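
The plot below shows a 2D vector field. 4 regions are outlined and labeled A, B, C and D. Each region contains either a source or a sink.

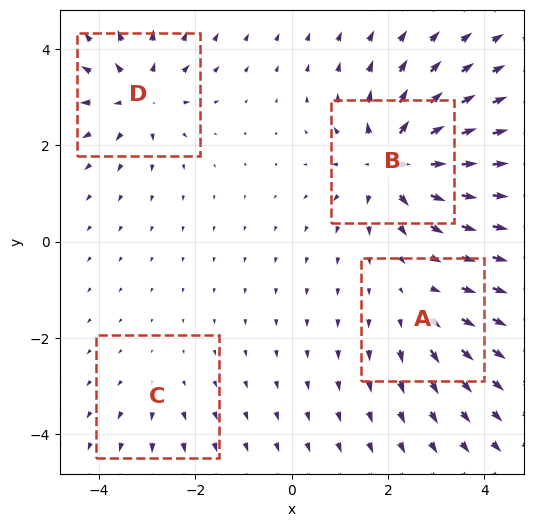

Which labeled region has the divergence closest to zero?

C

Divergence at each region's feature centre — A: about +4, B: about +8, C: about +2, D: about +6. Region C is closest to zero.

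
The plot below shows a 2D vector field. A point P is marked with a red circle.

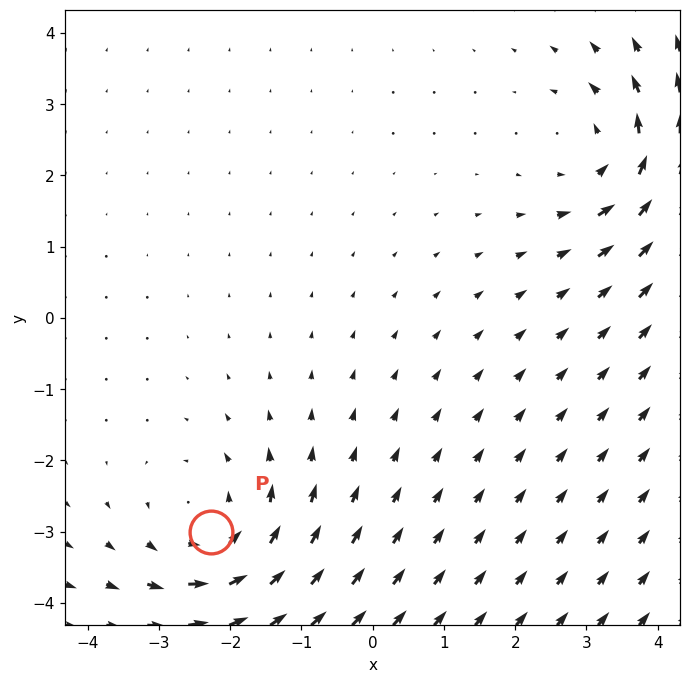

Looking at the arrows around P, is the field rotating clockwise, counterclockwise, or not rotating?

counterclockwise

Near P at (-2.3, -3.0) the arrows circulate counterclockwise. The curl (z-component) there is about +3; positive curl means counterclockwise rotation.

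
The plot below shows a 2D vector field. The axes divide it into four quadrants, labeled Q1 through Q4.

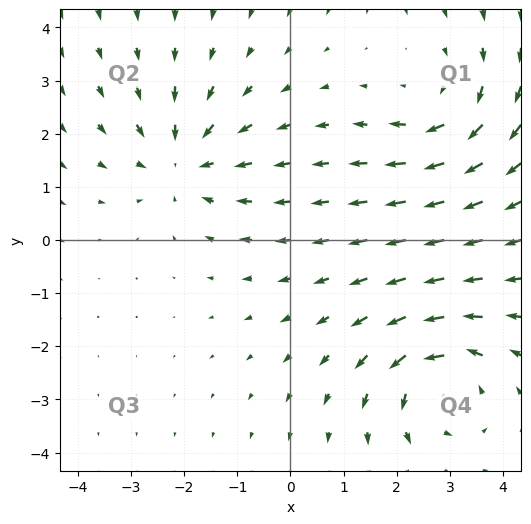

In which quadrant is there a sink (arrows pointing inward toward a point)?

Q2

The sink sits at approximately (-2.0, 1.5), which lies in quadrant Q2. The divergence there is about -3, negative as expected for a sink.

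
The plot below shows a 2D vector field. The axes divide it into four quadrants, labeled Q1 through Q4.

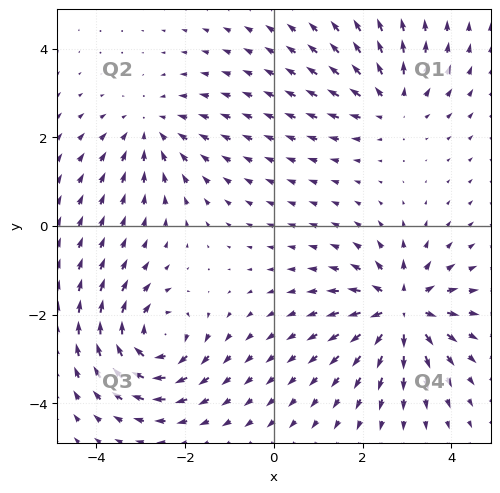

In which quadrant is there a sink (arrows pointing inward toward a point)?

Q2

The sink sits at approximately (-2.8, 2.2), which lies in quadrant Q2. The divergence there is about -3, negative as expected for a sink.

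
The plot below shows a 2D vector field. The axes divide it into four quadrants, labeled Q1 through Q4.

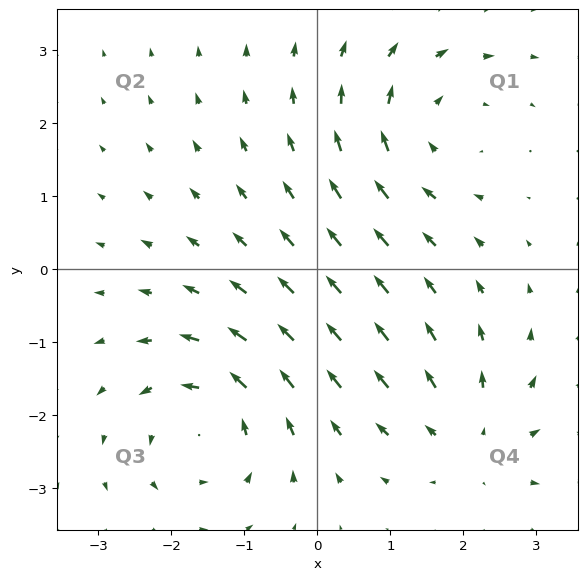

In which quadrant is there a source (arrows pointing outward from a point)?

The source sits at approximately (2.1, -2.3), which lies in quadrant Q4. The divergence there is about +3, positive as expected for a source.

Q4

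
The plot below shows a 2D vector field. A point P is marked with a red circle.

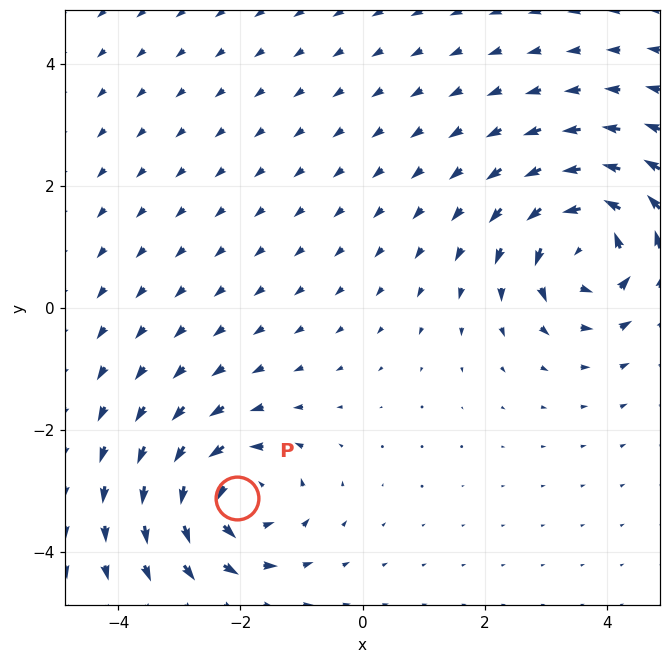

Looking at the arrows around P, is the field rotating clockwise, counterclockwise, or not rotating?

Near P at (-2.1, -3.1) the arrows circulate counterclockwise. The curl (z-component) there is about +5; positive curl means counterclockwise rotation.

counterclockwise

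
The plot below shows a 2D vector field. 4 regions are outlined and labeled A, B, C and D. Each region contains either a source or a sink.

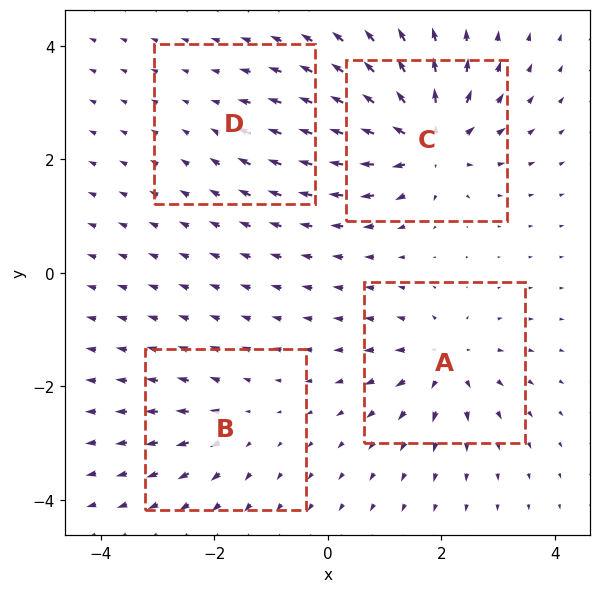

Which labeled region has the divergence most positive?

C

Divergence at each region's feature centre — A: about +6, B: about +4, C: about +9, D: about -2. Region C is most positive.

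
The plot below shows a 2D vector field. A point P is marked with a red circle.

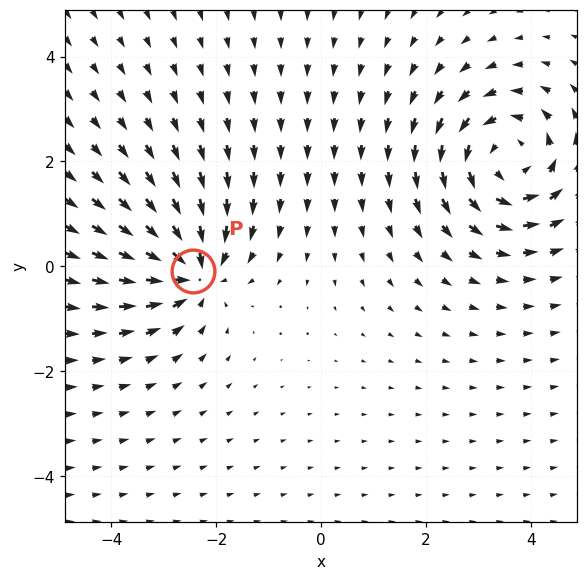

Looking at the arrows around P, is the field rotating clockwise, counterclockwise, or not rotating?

not rotating

Near P at (-2.5, -0.1) the arrows show no circulation. The curl there is ≈0.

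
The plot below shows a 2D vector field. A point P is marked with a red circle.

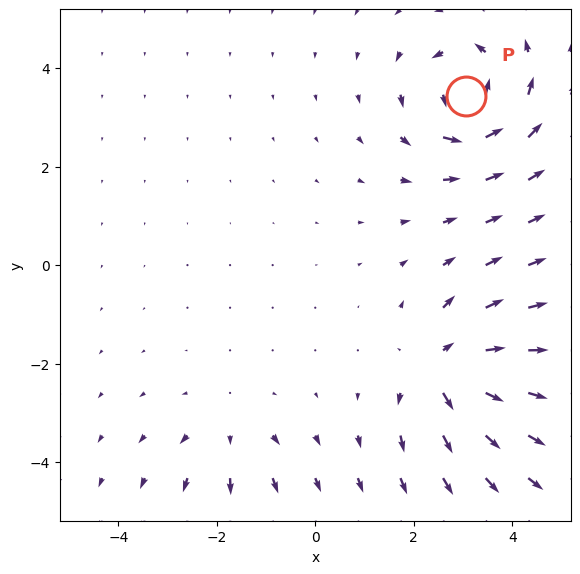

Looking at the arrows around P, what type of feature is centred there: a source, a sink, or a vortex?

At P (3.1, 3.4) the arrows circulate counterclockwise. Divergence ≈0, curl about +7 — near-zero divergence with nonzero curl is a vortex.

vortex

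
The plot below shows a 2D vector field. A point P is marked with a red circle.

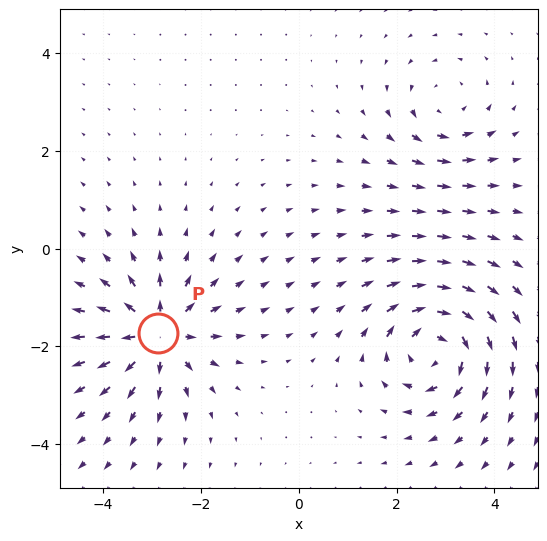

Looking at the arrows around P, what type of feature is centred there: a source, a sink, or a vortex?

At P (-2.9, -1.7) the arrows spread outward. Divergence about +6, curl ≈0 — positive divergence with near-zero curl is a source.

source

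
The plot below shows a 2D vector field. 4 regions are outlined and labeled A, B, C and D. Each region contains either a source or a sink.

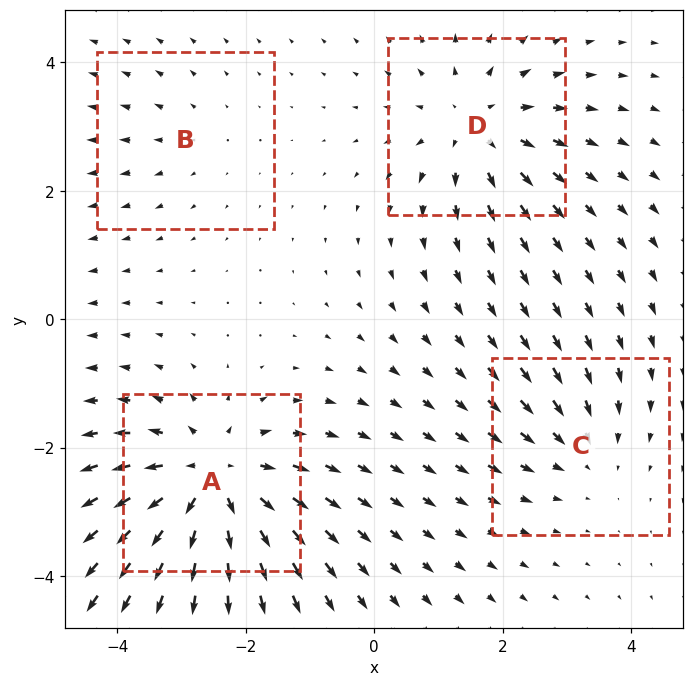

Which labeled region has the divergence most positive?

Divergence at each region's feature centre — A: about +6, B: about +2, C: about -3, D: about +4. Region A is most positive.

A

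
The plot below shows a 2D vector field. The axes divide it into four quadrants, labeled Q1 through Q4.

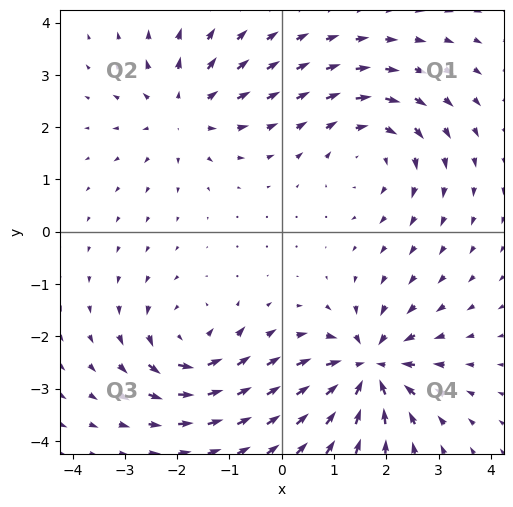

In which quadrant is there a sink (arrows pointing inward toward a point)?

Q4

The sink sits at approximately (1.7, -2.6), which lies in quadrant Q4. The divergence there is about -7, negative as expected for a sink.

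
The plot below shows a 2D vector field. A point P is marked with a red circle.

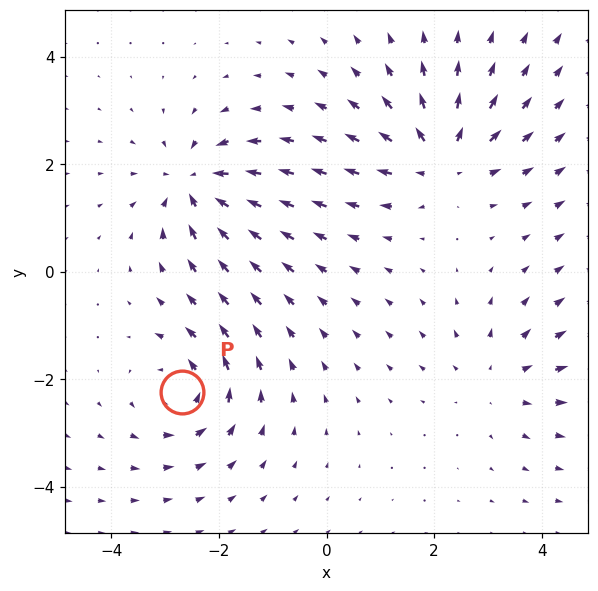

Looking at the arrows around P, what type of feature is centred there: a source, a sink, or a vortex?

vortex

At P (-2.7, -2.2) the arrows circulate counterclockwise. Divergence ≈0, curl about +4 — near-zero divergence with nonzero curl is a vortex.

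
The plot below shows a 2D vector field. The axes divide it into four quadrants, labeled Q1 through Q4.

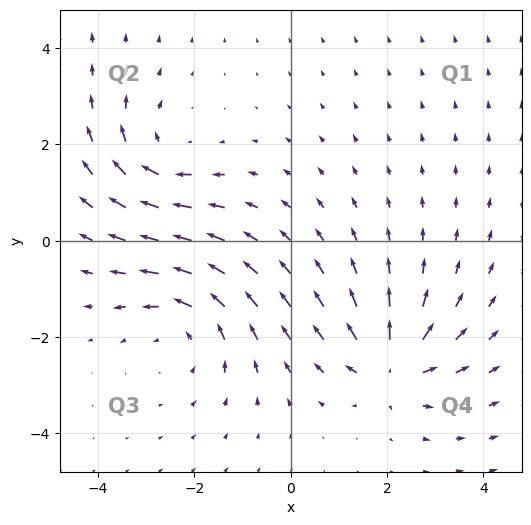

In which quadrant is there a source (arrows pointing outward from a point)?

Q4

The source sits at approximately (2.1, -2.6), which lies in quadrant Q4. The divergence there is about +5, positive as expected for a source.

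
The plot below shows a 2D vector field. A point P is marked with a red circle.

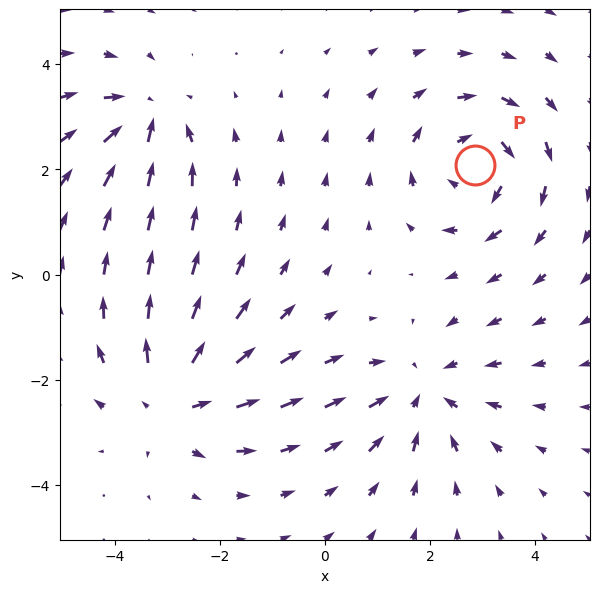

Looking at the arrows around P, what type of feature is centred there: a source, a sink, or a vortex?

At P (2.9, 2.1) the arrows circulate clockwise. Divergence ≈0, curl about -4 — near-zero divergence with nonzero curl is a vortex.

vortex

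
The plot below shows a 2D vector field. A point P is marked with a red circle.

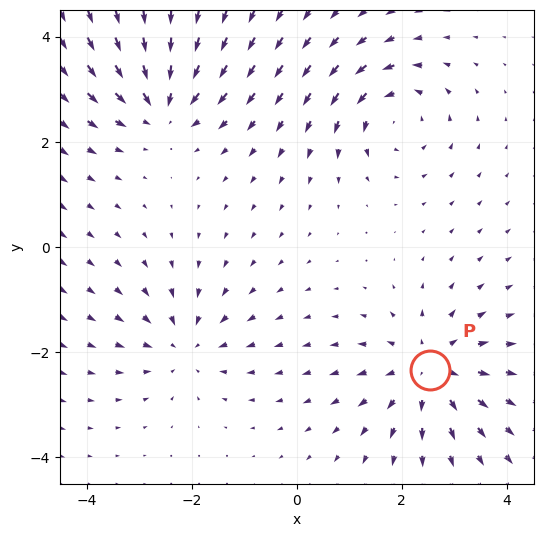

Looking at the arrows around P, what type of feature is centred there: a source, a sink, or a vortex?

source

At P (2.5, -2.3) the arrows spread outward. Divergence about +4, curl ≈0 — positive divergence with near-zero curl is a source.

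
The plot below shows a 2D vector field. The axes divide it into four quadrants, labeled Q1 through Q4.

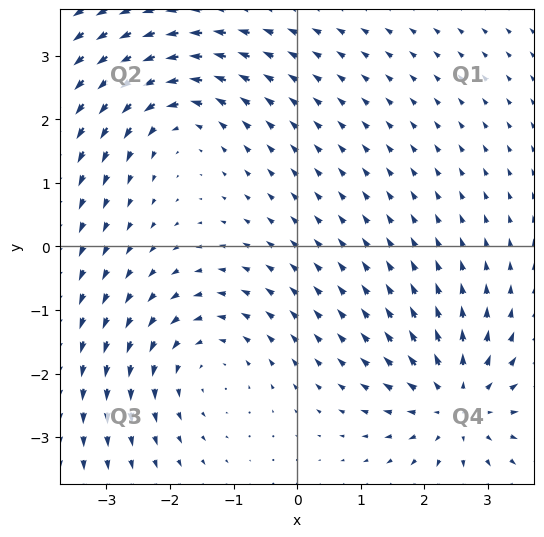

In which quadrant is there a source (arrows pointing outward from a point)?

The source sits at approximately (2.5, -2.5), which lies in quadrant Q4. The divergence there is about +4, positive as expected for a source.

Q4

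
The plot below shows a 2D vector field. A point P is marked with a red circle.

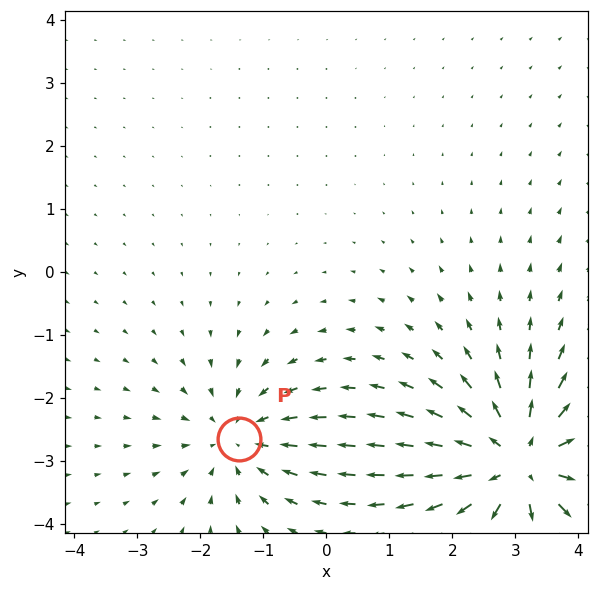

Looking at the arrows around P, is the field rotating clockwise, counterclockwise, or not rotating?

not rotating

Near P at (-1.4, -2.6) the arrows show no circulation. The curl there is ≈0.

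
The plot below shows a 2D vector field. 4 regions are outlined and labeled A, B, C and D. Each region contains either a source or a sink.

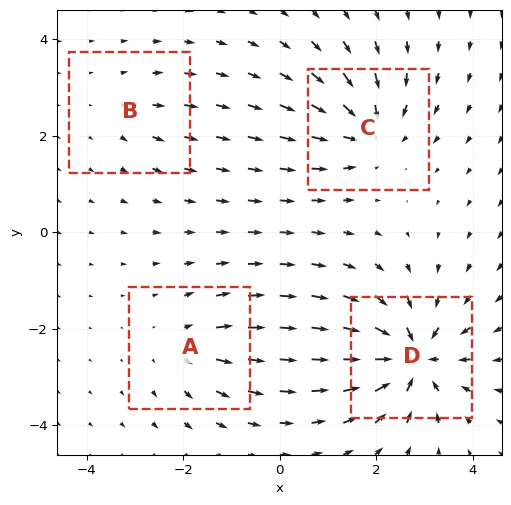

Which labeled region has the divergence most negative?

Divergence at each region's feature centre — A: about +4, B: about +2, C: about -6, D: about -8. Region D is most negative.

D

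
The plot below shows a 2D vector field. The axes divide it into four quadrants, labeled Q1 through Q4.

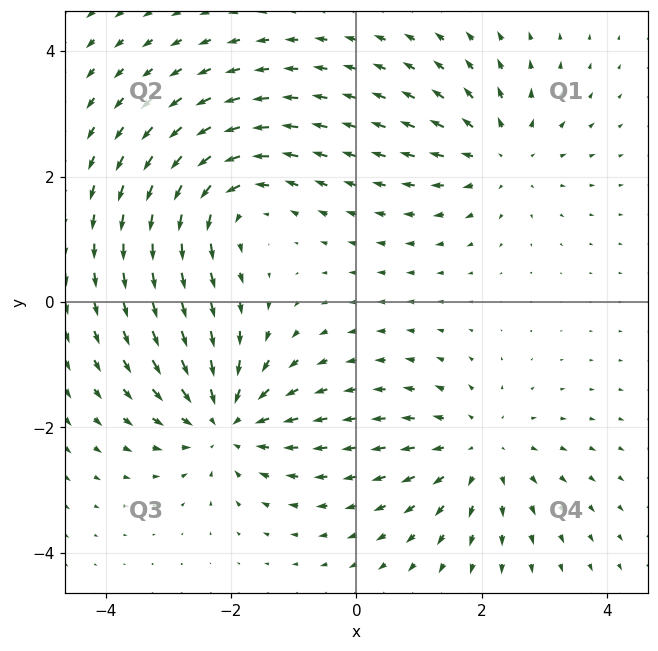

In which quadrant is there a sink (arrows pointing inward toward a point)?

Q3

The sink sits at approximately (-2.1, -1.9), which lies in quadrant Q3. The divergence there is about -4, negative as expected for a sink.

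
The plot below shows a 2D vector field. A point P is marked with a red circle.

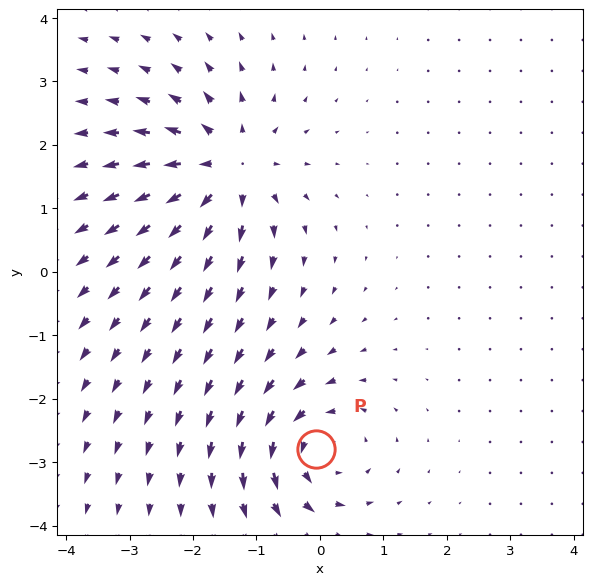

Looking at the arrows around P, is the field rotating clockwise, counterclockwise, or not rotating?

Near P at (-0.1, -2.8) the arrows circulate counterclockwise. The curl (z-component) there is about +5; positive curl means counterclockwise rotation.

counterclockwise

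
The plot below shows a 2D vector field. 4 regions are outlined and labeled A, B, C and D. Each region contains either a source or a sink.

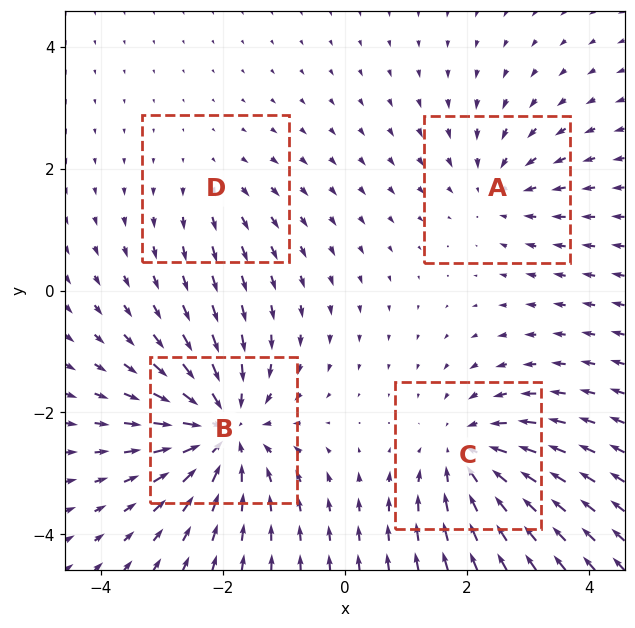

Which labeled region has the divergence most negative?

B

Divergence at each region's feature centre — A: about -3, B: about -7, C: about -5, D: about +2. Region B is most negative.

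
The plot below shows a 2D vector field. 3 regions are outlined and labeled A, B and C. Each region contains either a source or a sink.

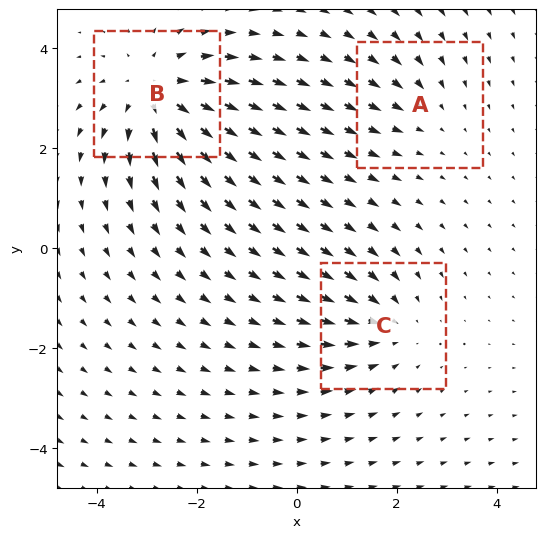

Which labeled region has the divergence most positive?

B

Divergence at each region's feature centre — A: about -2, B: about +4, C: about -3. Region B is most positive.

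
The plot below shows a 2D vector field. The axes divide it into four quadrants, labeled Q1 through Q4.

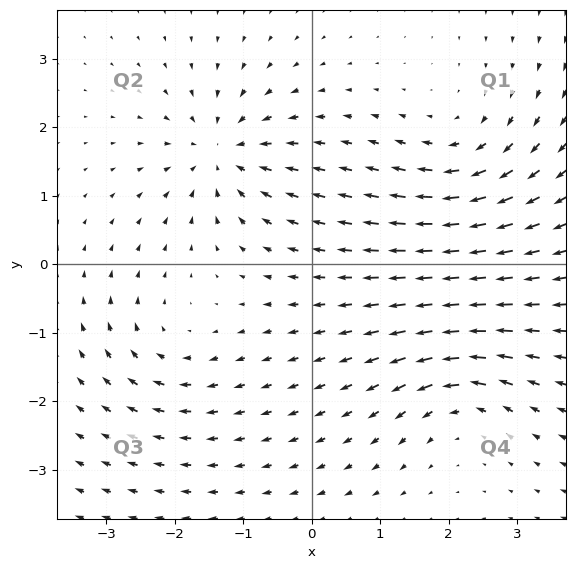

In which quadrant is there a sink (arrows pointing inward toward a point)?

Q2

The sink sits at approximately (-1.3, 1.6), which lies in quadrant Q2. The divergence there is about -5, negative as expected for a sink.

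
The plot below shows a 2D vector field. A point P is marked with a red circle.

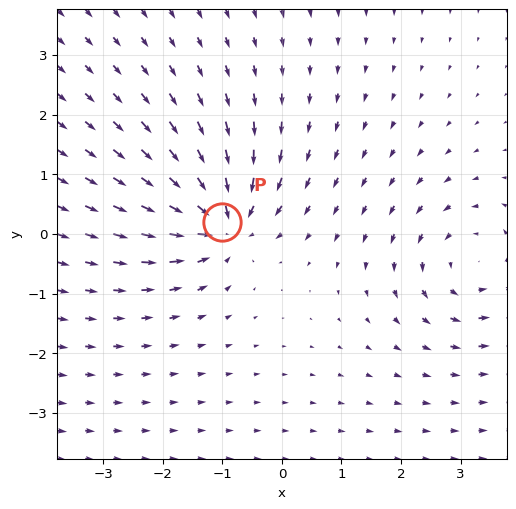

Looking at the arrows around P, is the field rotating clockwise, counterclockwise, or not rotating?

not rotating

Near P at (-1.0, 0.2) the arrows show no circulation. The curl there is ≈0.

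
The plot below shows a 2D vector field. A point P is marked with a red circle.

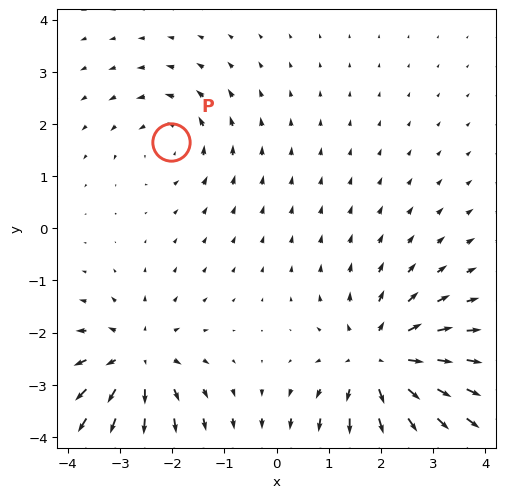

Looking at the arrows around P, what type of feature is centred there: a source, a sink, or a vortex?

At P (-2.0, 1.6) the arrows circulate counterclockwise. Divergence ≈0, curl about +3 — near-zero divergence with nonzero curl is a vortex.

vortex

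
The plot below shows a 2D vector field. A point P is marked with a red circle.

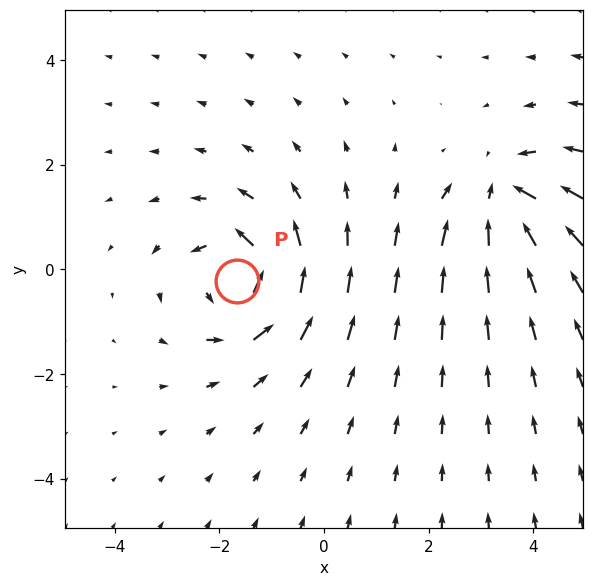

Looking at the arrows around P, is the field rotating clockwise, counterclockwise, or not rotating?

counterclockwise

Near P at (-1.7, -0.2) the arrows circulate counterclockwise. The curl (z-component) there is about +6; positive curl means counterclockwise rotation.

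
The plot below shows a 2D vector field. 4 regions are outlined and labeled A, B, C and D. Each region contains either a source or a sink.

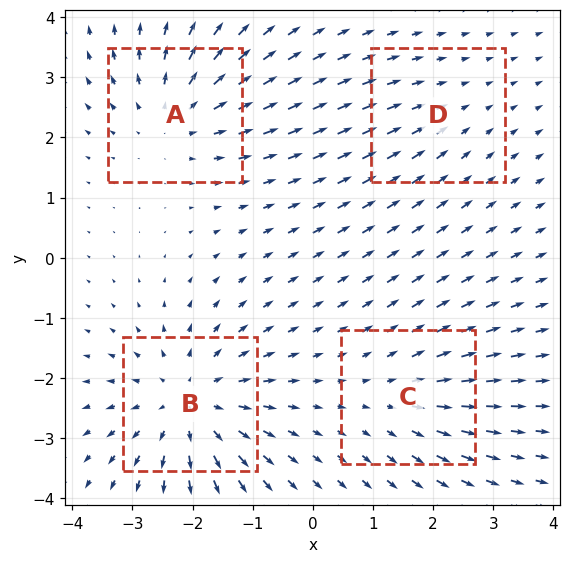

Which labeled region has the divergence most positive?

B

Divergence at each region's feature centre — A: about +4, B: about +6, C: about +3, D: about -2. Region B is most positive.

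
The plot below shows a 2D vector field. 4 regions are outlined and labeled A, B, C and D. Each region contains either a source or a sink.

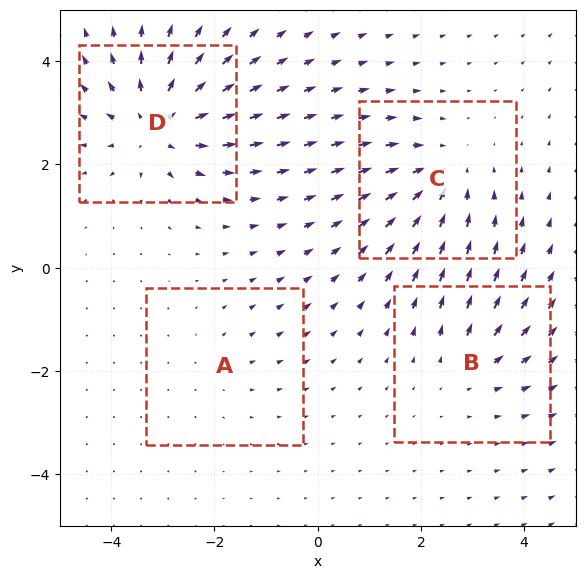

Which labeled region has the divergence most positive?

Divergence at each region's feature centre — A: about +2, B: about +3, C: about -4, D: about +6. Region D is most positive.

D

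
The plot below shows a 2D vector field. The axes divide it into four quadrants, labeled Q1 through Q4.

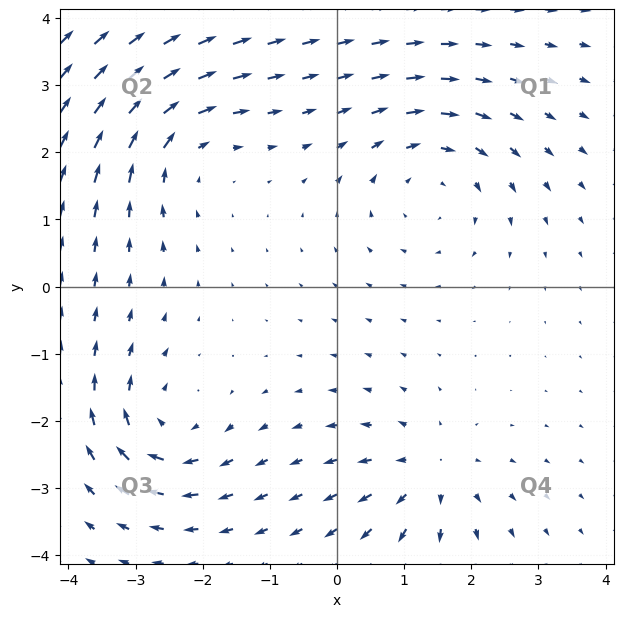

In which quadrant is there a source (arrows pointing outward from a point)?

The source sits at approximately (1.4, -2.8), which lies in quadrant Q4. The divergence there is about +4, positive as expected for a source.

Q4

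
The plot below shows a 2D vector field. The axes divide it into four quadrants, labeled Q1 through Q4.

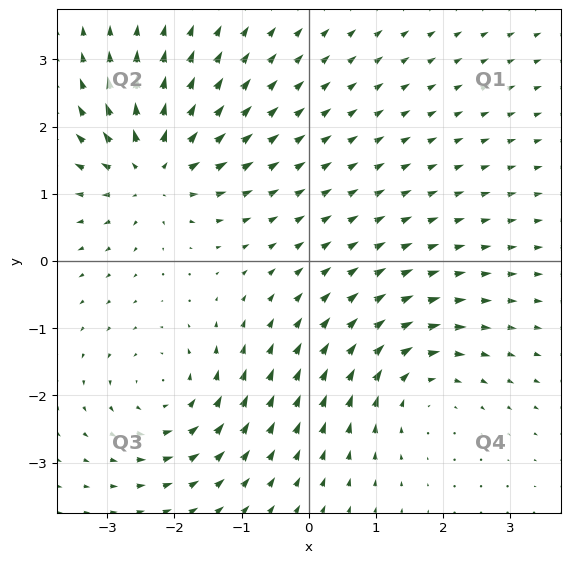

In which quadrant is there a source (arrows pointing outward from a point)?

Q2

The source sits at approximately (-2.3, 1.3), which lies in quadrant Q2. The divergence there is about +6, positive as expected for a source.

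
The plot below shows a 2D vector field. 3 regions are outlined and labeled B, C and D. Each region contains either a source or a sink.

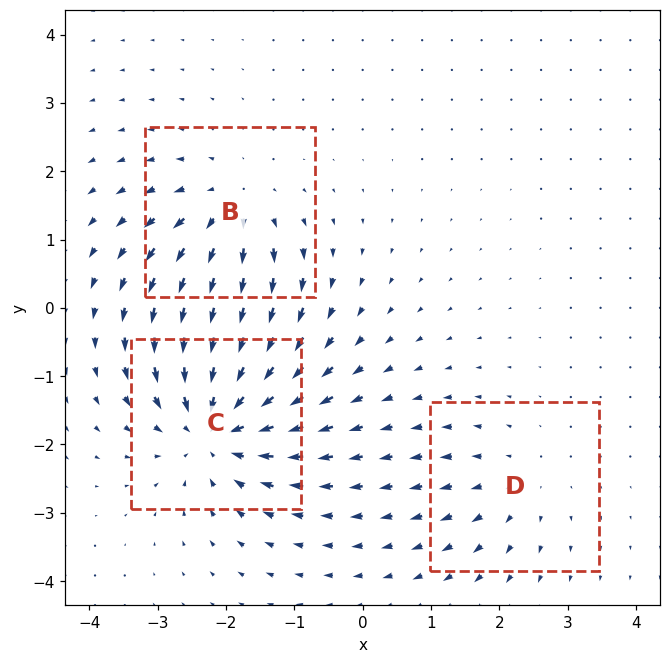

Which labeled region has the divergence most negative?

C

Divergence at each region's feature centre — B: about +3, C: about -5, D: about +2. Region C is most negative.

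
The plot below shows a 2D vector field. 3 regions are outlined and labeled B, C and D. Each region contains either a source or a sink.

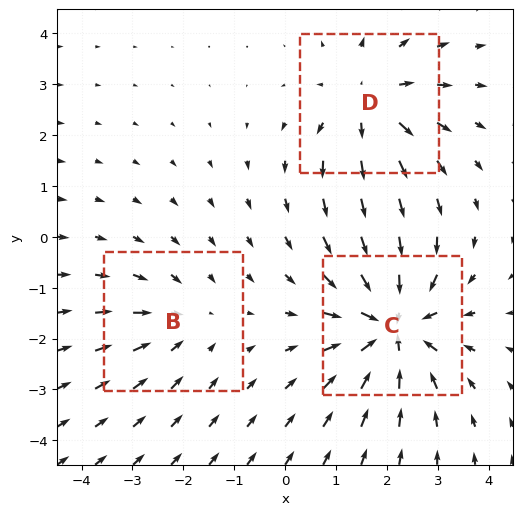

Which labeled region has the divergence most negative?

C

Divergence at each region's feature centre — B: about -2, C: about -5, D: about +3. Region C is most negative.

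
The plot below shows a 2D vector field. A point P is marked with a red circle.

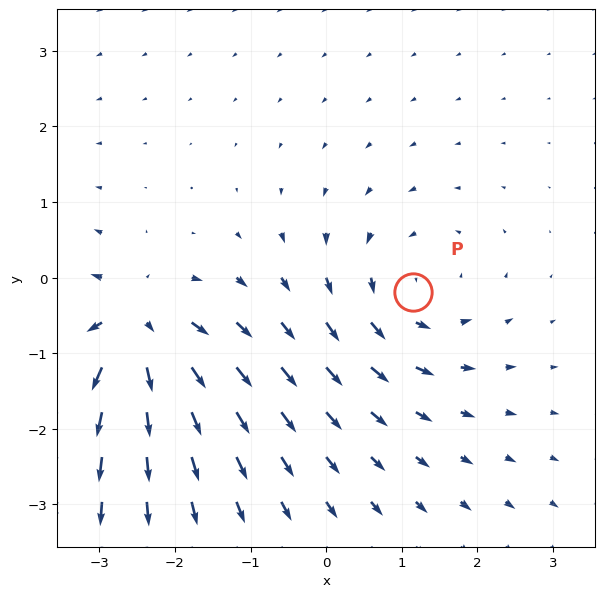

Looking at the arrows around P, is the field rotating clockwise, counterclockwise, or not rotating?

counterclockwise

Near P at (1.1, -0.2) the arrows circulate counterclockwise. The curl (z-component) there is about +3; positive curl means counterclockwise rotation.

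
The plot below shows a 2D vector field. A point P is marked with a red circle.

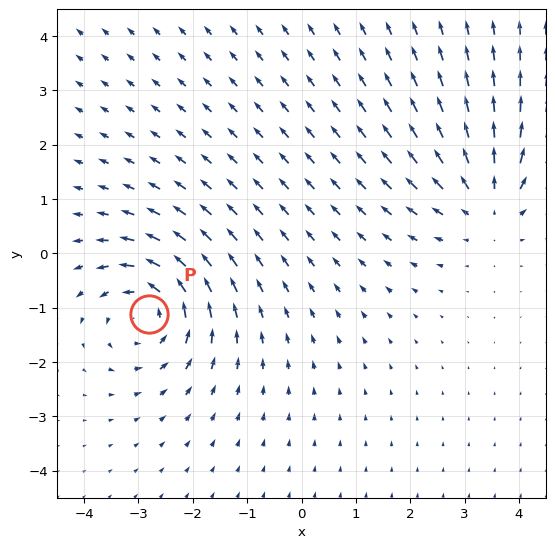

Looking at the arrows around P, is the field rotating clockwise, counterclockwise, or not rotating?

Near P at (-2.8, -1.1) the arrows circulate counterclockwise. The curl (z-component) there is about +5; positive curl means counterclockwise rotation.

counterclockwise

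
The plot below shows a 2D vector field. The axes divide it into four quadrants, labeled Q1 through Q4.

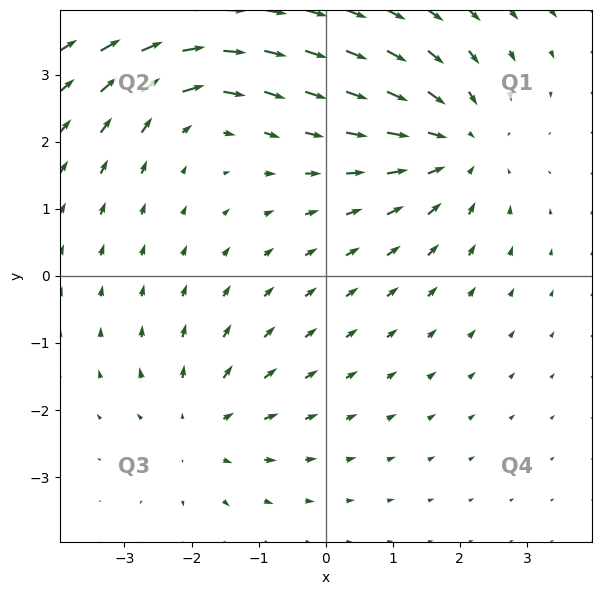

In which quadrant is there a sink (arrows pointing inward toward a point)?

The sink sits at approximately (2.0, 1.9), which lies in quadrant Q1. The divergence there is about -4, negative as expected for a sink.

Q1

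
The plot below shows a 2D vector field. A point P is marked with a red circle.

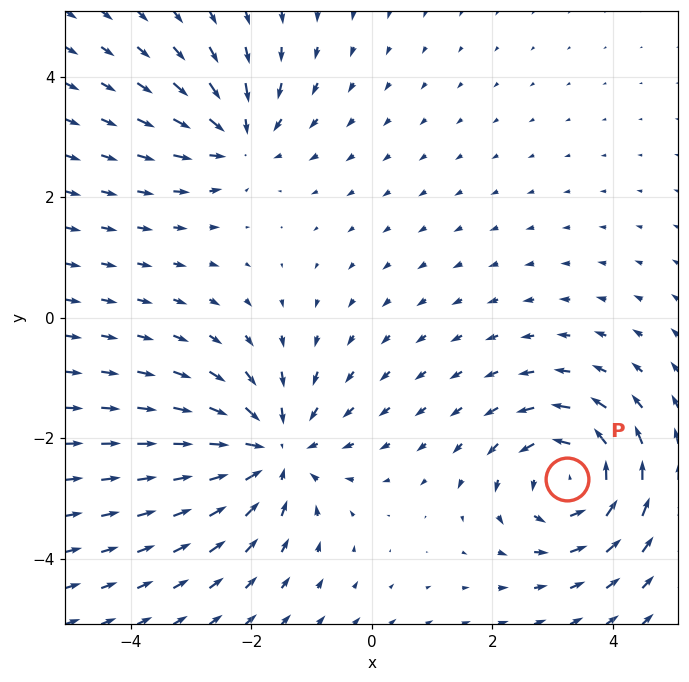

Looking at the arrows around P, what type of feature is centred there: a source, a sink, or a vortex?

At P (3.2, -2.7) the arrows circulate counterclockwise. Divergence ≈0, curl about +5 — near-zero divergence with nonzero curl is a vortex.

vortex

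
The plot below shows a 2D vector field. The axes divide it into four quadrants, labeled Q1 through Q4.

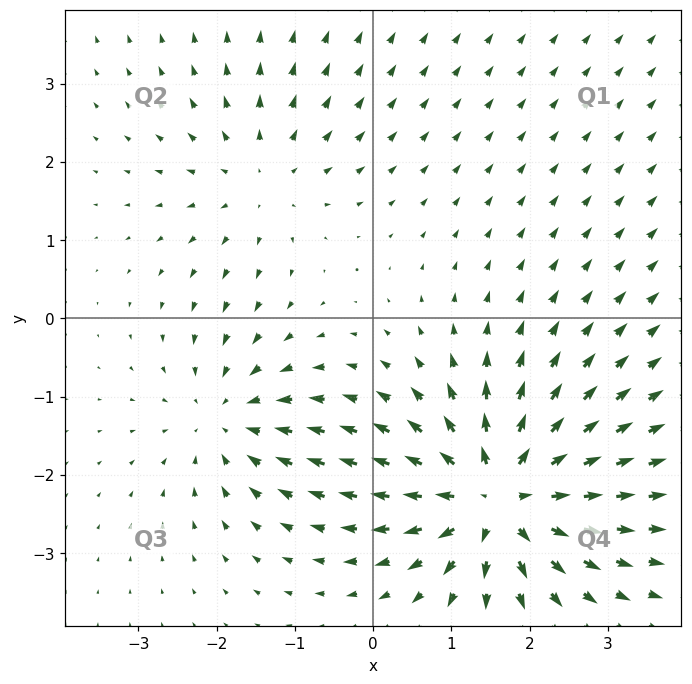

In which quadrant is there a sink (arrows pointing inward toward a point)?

Q3

The sink sits at approximately (-1.9, -1.3), which lies in quadrant Q3. The divergence there is about -3, negative as expected for a sink.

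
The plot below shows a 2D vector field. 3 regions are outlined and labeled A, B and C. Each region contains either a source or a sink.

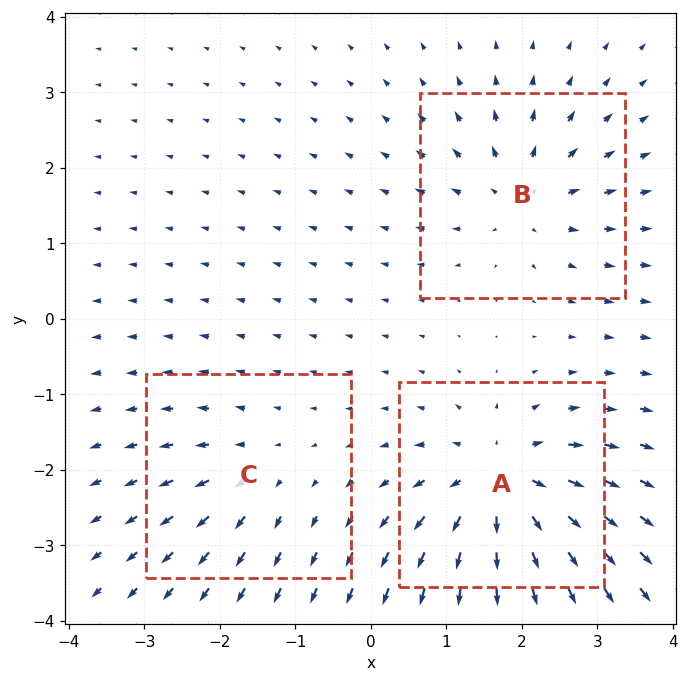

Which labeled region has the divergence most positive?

A

Divergence at each region's feature centre — A: about +6, B: about +4, C: about +3. Region A is most positive.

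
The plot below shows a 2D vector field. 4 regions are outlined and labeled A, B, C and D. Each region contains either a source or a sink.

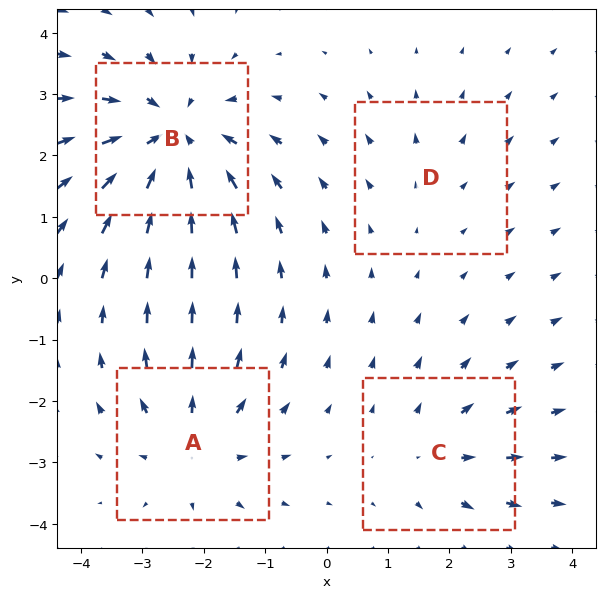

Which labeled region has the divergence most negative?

Divergence at each region's feature centre — A: about +4, B: about -7, C: about +3, D: about +2. Region B is most negative.

B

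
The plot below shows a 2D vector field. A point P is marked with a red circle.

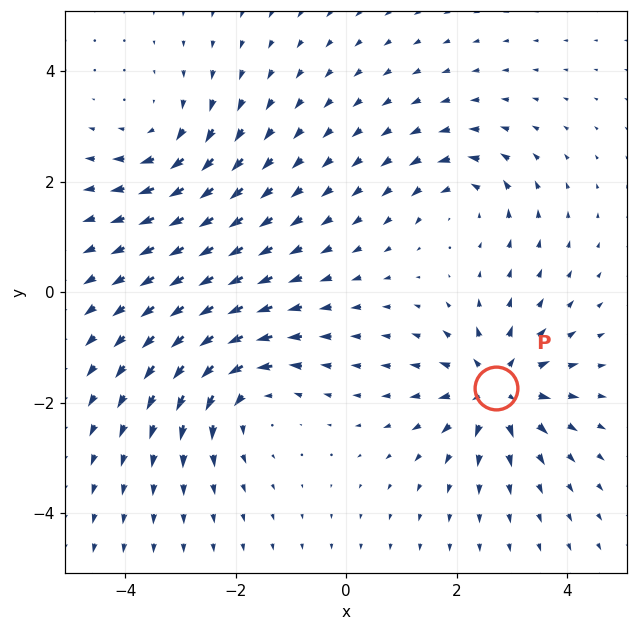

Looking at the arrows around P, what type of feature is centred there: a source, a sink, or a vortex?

source

At P (2.7, -1.7) the arrows spread outward. Divergence about +6, curl ≈0 — positive divergence with near-zero curl is a source.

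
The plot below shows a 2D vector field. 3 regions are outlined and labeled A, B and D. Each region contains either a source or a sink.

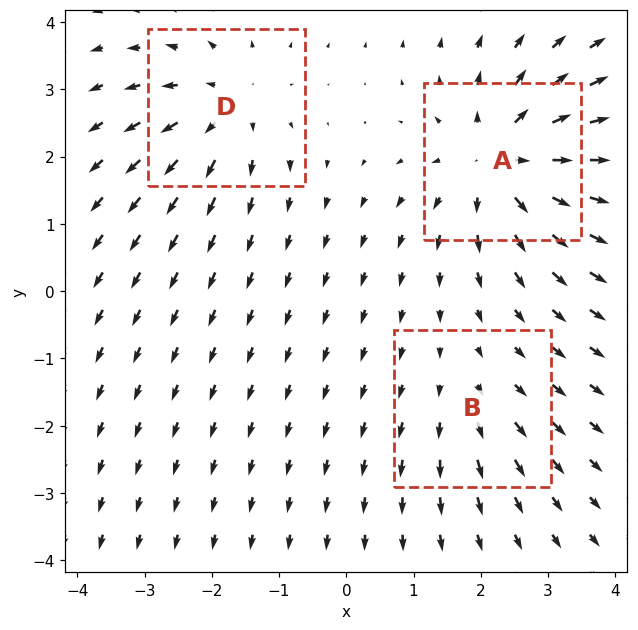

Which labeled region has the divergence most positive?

Divergence at each region's feature centre — A: about +5, B: about +2, D: about +4. Region A is most positive.

A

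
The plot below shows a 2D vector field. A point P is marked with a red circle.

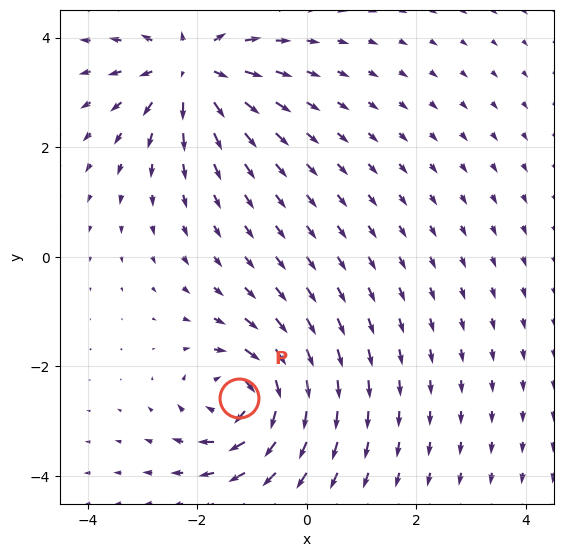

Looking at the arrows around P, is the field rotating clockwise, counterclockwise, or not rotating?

clockwise

Near P at (-1.2, -2.6) the arrows circulate clockwise. The curl (z-component) there is about -6; negative curl means clockwise rotation.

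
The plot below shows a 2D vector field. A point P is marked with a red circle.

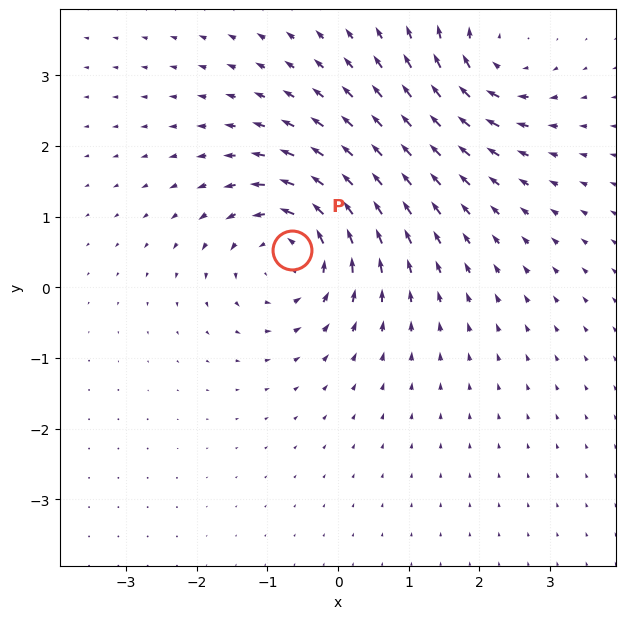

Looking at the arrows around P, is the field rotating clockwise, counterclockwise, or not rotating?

counterclockwise

Near P at (-0.7, 0.5) the arrows circulate counterclockwise. The curl (z-component) there is about +5; positive curl means counterclockwise rotation.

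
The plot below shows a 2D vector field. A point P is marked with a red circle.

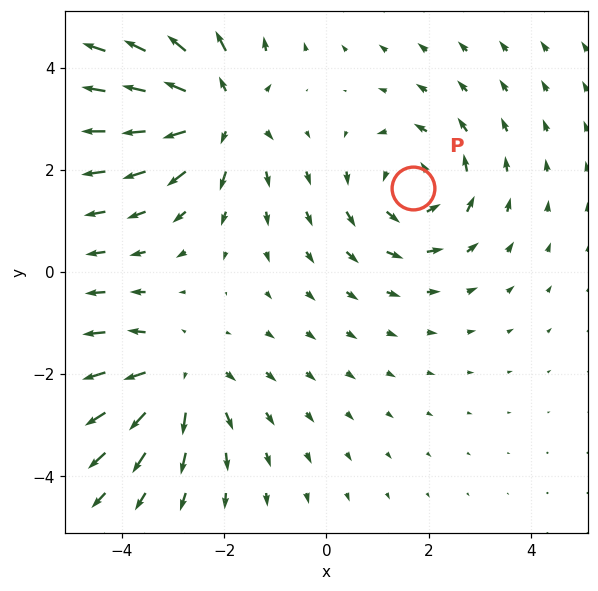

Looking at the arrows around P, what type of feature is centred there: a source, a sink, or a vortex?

At P (1.7, 1.6) the arrows circulate counterclockwise. Divergence ≈0, curl about +3 — near-zero divergence with nonzero curl is a vortex.

vortex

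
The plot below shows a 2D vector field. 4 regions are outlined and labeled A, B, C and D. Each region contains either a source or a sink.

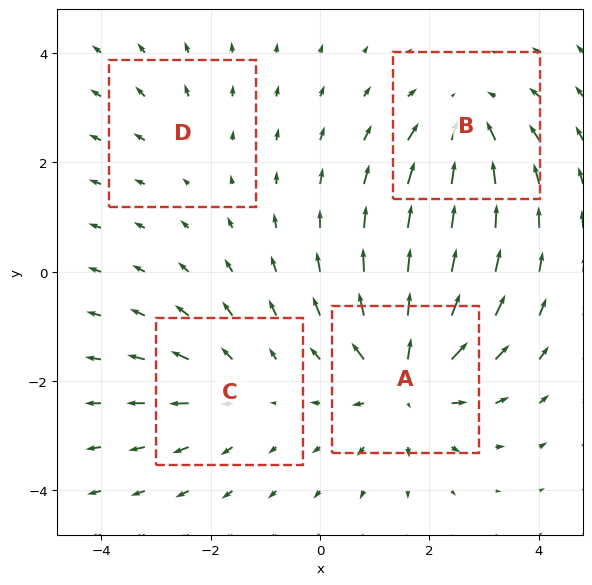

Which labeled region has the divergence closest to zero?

Divergence at each region's feature centre — A: about +7, B: about -5, C: about +3, D: about +2. Region D is closest to zero.

D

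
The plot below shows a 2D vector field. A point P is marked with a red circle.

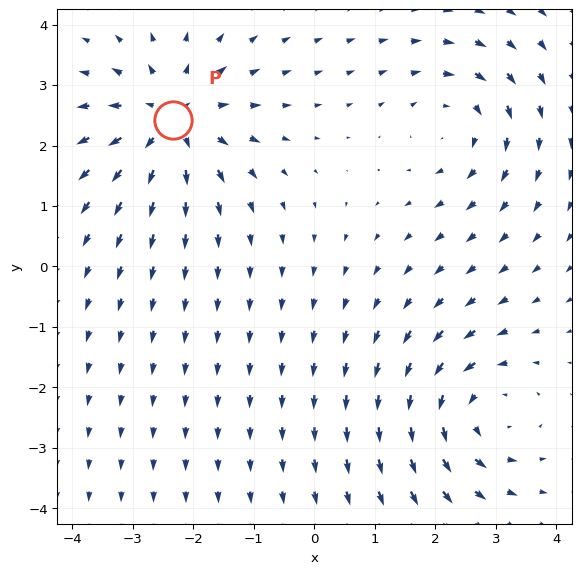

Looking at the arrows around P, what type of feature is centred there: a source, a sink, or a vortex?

At P (-2.3, 2.4) the arrows spread outward. Divergence about +4, curl ≈0 — positive divergence with near-zero curl is a source.

source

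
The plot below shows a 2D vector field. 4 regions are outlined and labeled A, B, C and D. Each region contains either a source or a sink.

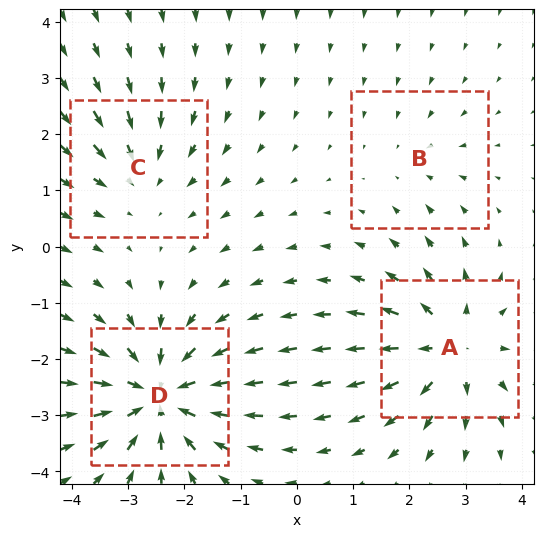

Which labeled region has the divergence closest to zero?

B

Divergence at each region's feature centre — A: about +5, B: about -2, C: about -3, D: about -7. Region B is closest to zero.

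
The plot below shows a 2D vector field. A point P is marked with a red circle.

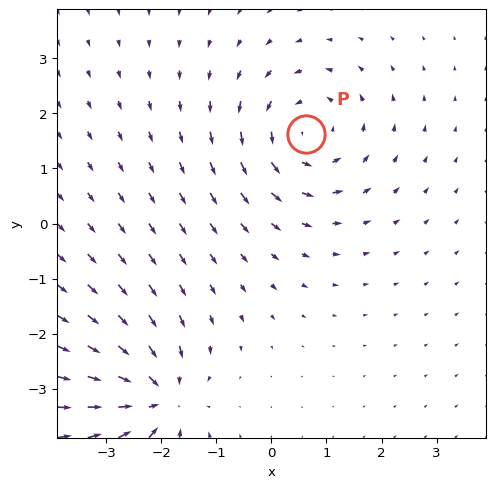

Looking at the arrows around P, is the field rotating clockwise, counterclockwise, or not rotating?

Near P at (0.6, 1.6) the arrows circulate counterclockwise. The curl (z-component) there is about +4; positive curl means counterclockwise rotation.

counterclockwise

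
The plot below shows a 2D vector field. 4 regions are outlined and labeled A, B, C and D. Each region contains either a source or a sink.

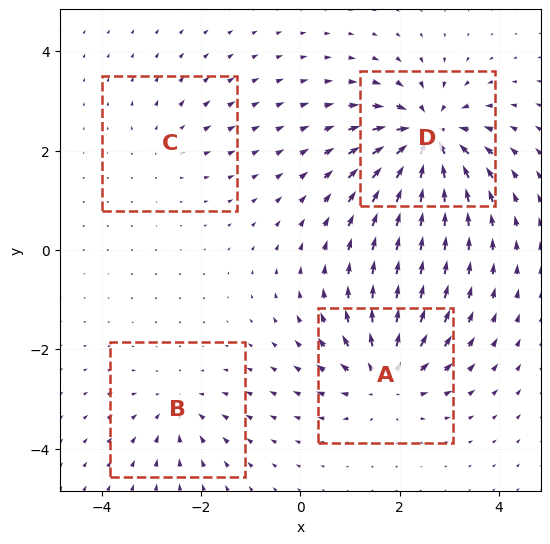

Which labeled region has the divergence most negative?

D

Divergence at each region's feature centre — A: about +6, B: about -4, C: about +3, D: about -9. Region D is most negative.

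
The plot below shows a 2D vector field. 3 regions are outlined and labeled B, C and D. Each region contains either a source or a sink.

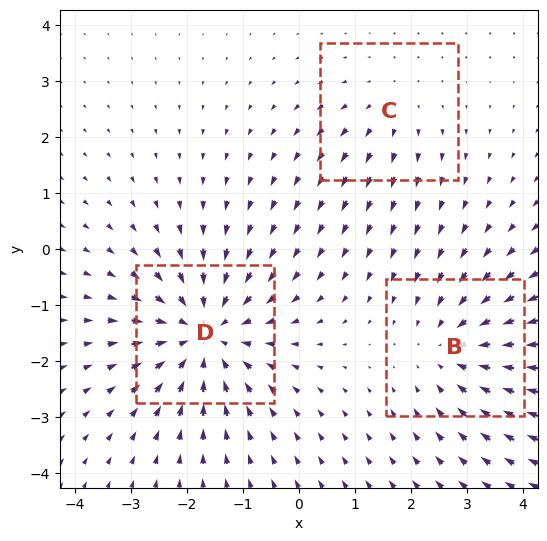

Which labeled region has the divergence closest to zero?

Divergence at each region's feature centre — B: about -3, C: about +2, D: about -4. Region C is closest to zero.

C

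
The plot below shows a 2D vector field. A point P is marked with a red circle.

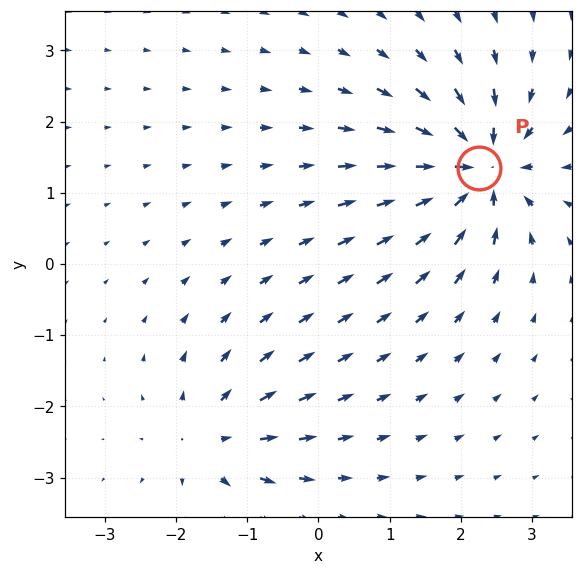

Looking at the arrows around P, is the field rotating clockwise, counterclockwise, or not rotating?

not rotating

Near P at (2.3, 1.3) the arrows show no circulation. The curl there is ≈0.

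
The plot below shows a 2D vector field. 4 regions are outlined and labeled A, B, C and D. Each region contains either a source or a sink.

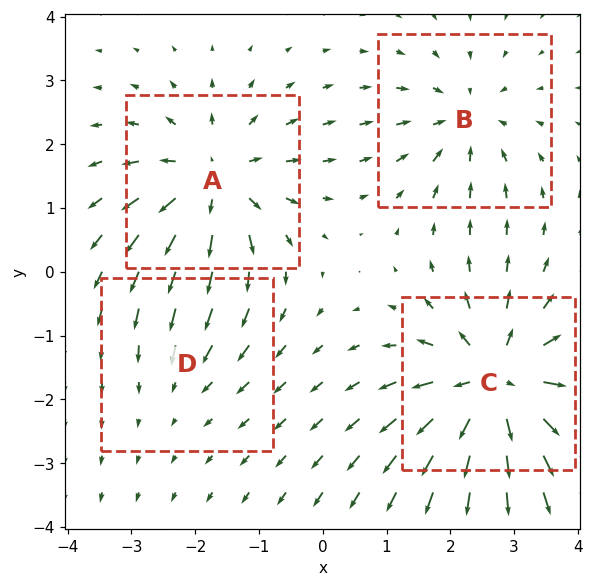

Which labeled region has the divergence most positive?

C

Divergence at each region's feature centre — A: about +6, B: about -4, C: about +7, D: about -2. Region C is most positive.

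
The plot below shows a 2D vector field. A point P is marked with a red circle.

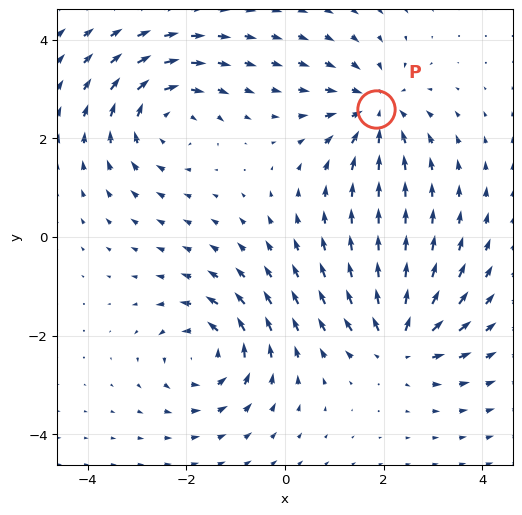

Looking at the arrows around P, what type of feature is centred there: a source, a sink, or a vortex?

sink

At P (1.9, 2.6) the arrows converge inward. Divergence about -4, curl ≈0 — negative divergence with near-zero curl is a sink.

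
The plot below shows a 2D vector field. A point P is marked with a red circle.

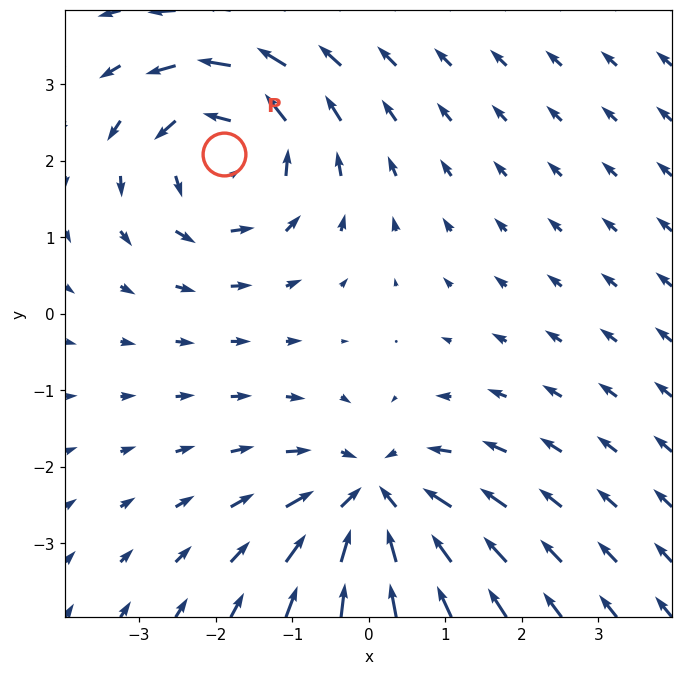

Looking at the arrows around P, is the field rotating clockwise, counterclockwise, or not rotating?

Near P at (-1.9, 2.1) the arrows circulate counterclockwise. The curl (z-component) there is about +3; positive curl means counterclockwise rotation.

counterclockwise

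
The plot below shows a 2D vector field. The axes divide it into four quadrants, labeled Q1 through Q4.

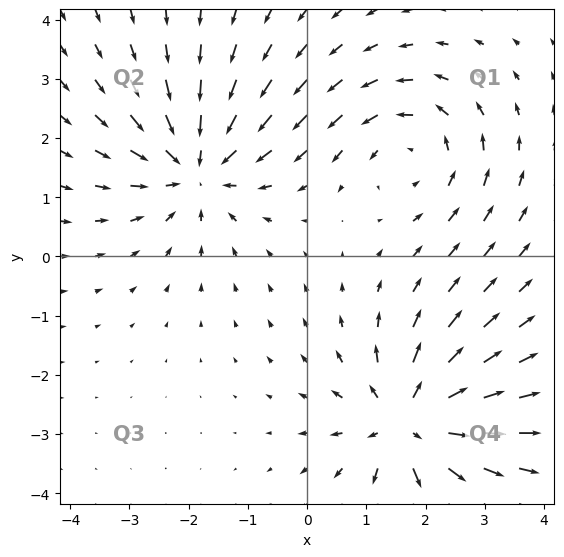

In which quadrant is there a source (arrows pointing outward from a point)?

The source sits at approximately (1.7, -2.8), which lies in quadrant Q4. The divergence there is about +6, positive as expected for a source.

Q4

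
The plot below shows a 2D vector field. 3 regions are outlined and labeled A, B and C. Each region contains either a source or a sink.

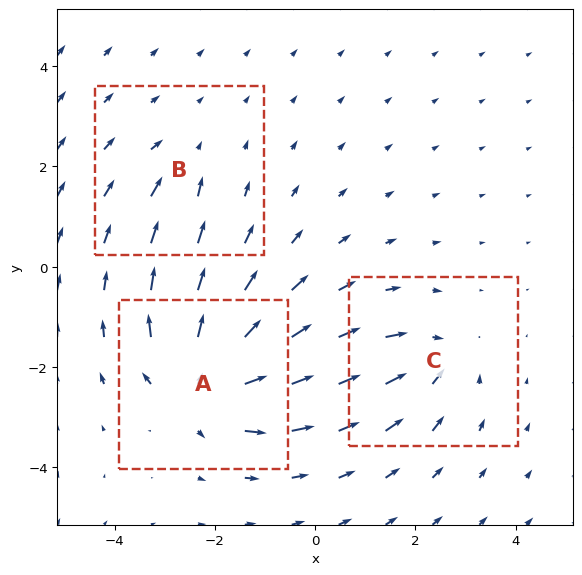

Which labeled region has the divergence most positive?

Divergence at each region's feature centre — A: about +6, B: about -2, C: about -4. Region A is most positive.

A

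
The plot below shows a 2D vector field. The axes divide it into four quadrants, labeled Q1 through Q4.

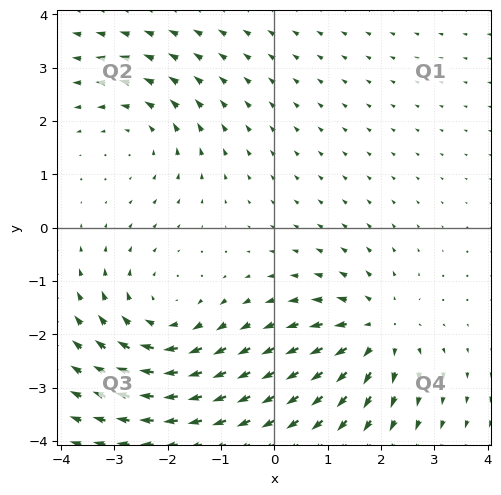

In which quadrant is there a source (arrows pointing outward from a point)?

Q4

The source sits at approximately (1.9, -2.0), which lies in quadrant Q4. The divergence there is about +4, positive as expected for a source.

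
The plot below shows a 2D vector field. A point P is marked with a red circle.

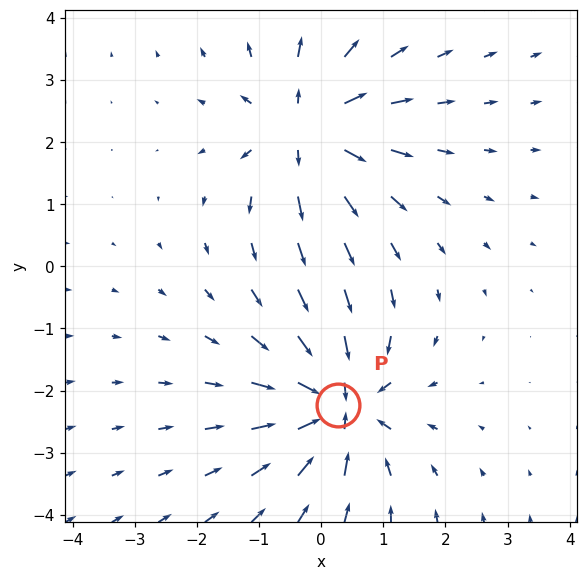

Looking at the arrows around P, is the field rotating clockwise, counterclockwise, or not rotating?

not rotating

Near P at (0.3, -2.2) the arrows show no circulation. The curl there is ≈0.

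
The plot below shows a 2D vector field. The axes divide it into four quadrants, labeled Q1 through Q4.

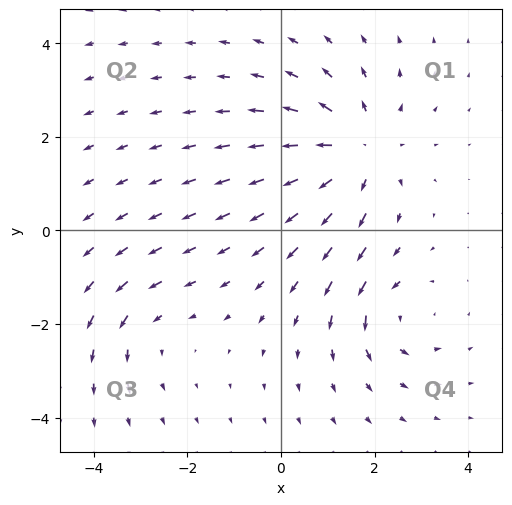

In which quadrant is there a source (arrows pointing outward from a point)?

The source sits at approximately (1.6, 1.7), which lies in quadrant Q1. The divergence there is about +4, positive as expected for a source.

Q1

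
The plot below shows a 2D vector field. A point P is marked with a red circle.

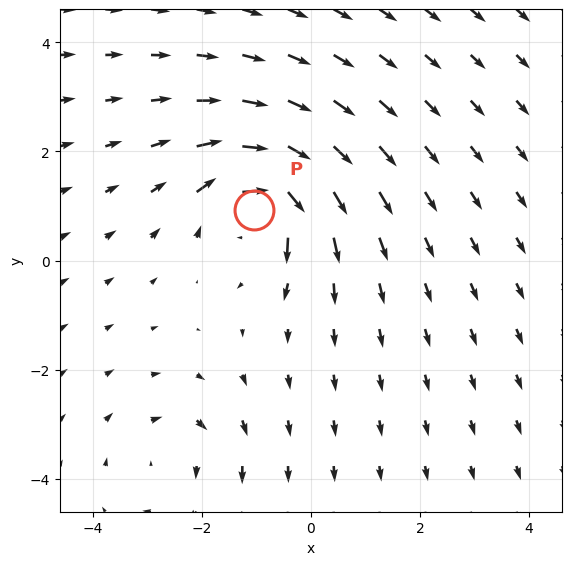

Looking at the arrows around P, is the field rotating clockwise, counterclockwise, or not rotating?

Near P at (-1.0, 0.9) the arrows circulate clockwise. The curl (z-component) there is about -6; negative curl means clockwise rotation.

clockwise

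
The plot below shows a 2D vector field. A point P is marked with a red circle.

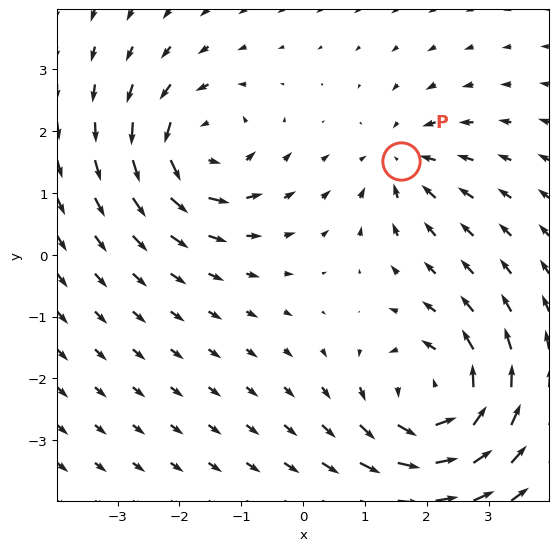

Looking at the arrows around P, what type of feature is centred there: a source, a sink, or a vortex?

sink

At P (1.6, 1.5) the arrows converge inward. Divergence about -3, curl ≈0 — negative divergence with near-zero curl is a sink.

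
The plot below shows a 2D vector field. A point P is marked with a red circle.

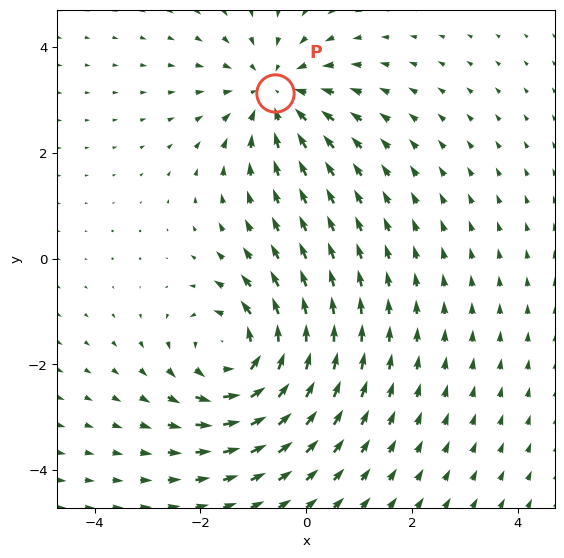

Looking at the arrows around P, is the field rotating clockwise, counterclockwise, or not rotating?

Near P at (-0.6, 3.1) the arrows show no circulation. The curl there is ≈0.

not rotating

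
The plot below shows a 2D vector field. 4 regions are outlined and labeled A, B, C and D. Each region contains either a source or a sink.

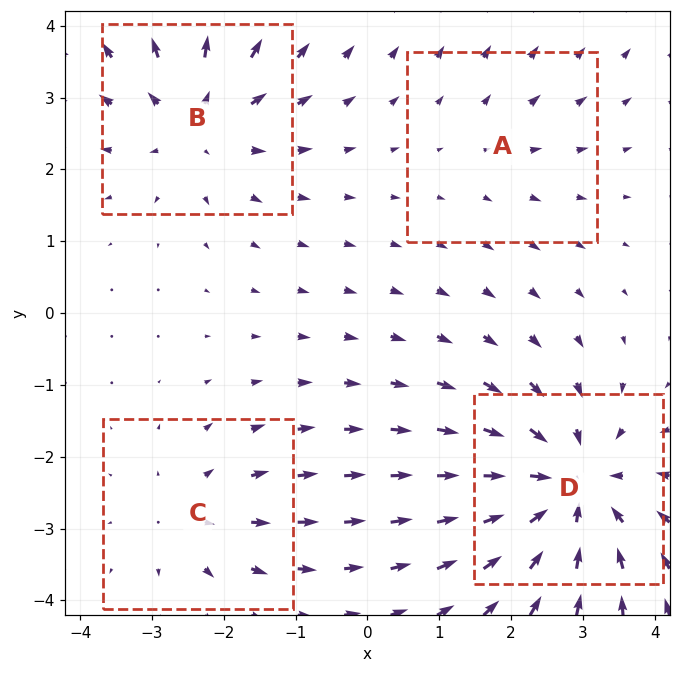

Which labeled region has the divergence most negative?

Divergence at each region's feature centre — A: about +2, B: about +5, C: about +3, D: about -7. Region D is most negative.

D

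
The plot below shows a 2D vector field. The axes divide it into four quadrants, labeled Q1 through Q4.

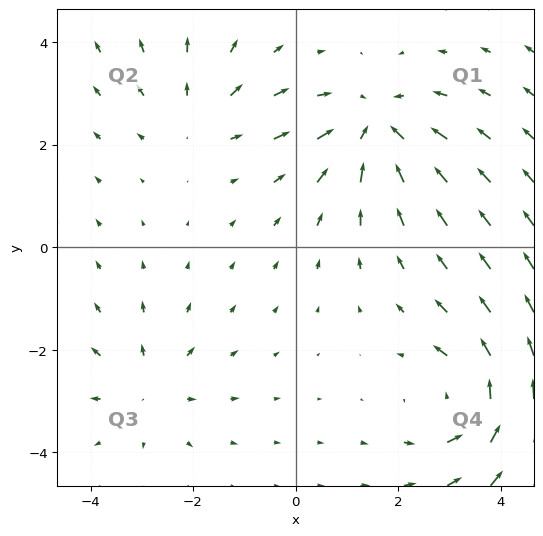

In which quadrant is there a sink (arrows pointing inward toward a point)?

Q1

The sink sits at approximately (1.6, 2.3), which lies in quadrant Q1. The divergence there is about -4, negative as expected for a sink.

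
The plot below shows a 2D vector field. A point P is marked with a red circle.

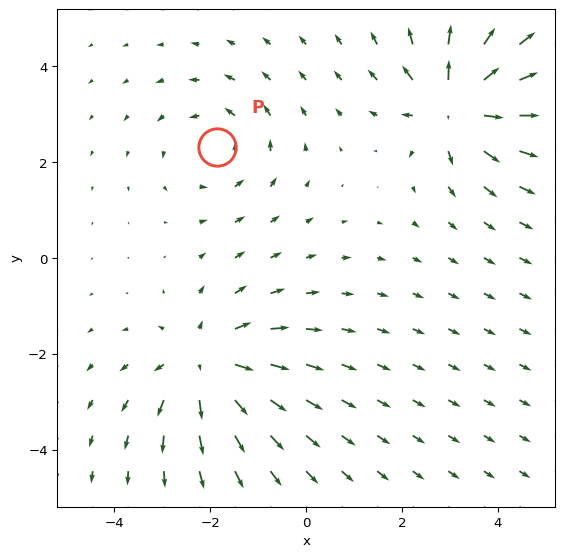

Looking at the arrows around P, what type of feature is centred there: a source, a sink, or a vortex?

vortex

At P (-1.9, 2.3) the arrows circulate counterclockwise. Divergence ≈0, curl about +3 — near-zero divergence with nonzero curl is a vortex.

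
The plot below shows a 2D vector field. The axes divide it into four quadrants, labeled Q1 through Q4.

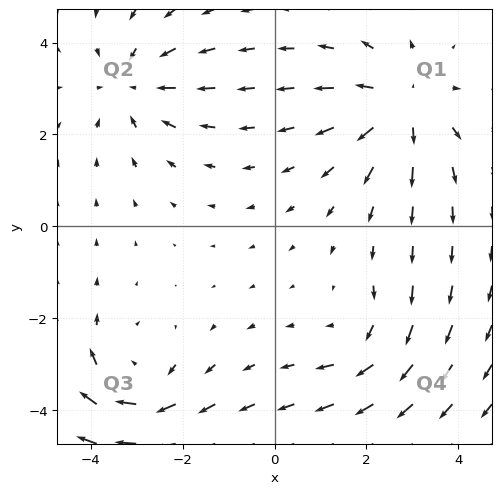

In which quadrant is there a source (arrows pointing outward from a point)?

The source sits at approximately (2.8, 2.6), which lies in quadrant Q1. The divergence there is about +5, positive as expected for a source.

Q1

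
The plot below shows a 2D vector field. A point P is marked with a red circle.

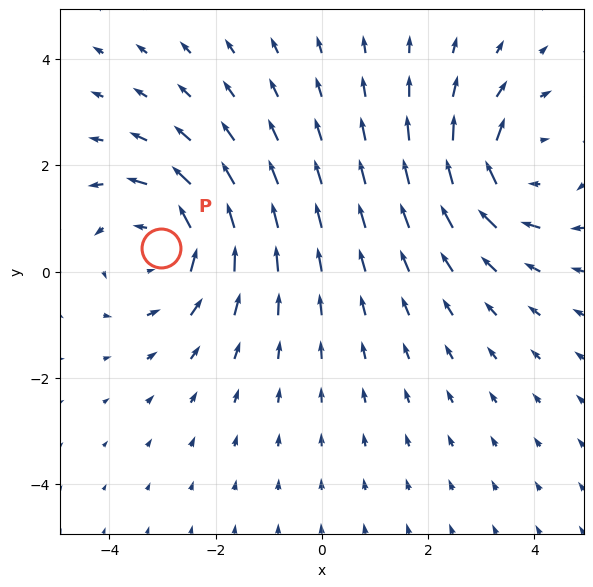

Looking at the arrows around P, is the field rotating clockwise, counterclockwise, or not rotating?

Near P at (-3.0, 0.4) the arrows circulate counterclockwise. The curl (z-component) there is about +3; positive curl means counterclockwise rotation.

counterclockwise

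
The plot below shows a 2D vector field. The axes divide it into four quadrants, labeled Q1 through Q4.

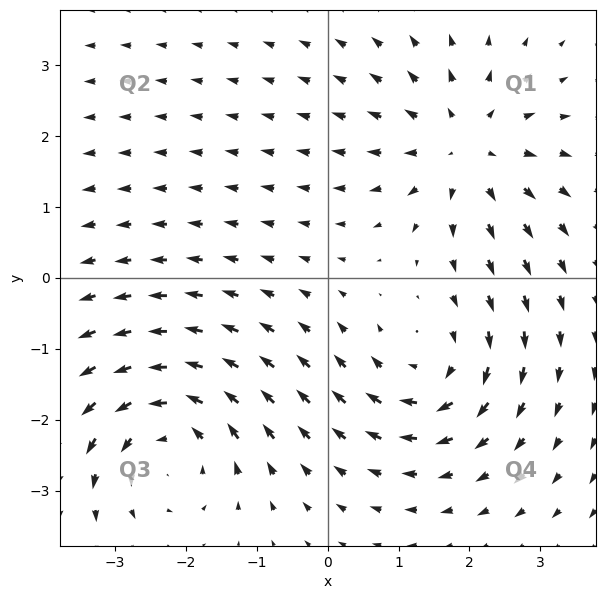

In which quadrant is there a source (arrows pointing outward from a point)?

The source sits at approximately (1.9, 1.8), which lies in quadrant Q1. The divergence there is about +3, positive as expected for a source.

Q1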